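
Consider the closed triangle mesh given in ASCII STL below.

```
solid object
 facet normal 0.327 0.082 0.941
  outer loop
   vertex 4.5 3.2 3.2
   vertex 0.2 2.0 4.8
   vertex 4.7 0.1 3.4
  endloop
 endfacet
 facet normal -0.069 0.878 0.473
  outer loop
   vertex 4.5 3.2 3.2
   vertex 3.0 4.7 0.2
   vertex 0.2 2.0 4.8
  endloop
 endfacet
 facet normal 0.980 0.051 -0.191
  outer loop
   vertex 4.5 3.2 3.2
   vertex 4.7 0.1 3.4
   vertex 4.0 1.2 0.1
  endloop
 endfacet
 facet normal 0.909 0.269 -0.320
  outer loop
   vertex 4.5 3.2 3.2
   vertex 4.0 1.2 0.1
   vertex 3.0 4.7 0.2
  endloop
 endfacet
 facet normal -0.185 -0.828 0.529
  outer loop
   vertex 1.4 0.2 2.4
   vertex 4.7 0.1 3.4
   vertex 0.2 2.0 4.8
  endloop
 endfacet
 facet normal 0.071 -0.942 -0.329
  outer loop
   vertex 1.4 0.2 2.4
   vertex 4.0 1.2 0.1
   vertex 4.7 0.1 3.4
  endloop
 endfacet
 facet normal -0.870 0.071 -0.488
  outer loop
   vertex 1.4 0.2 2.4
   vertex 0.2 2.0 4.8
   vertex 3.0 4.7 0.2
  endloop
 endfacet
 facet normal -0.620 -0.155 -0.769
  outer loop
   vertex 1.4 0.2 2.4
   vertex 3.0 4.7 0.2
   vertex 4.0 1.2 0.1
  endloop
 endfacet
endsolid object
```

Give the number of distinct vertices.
6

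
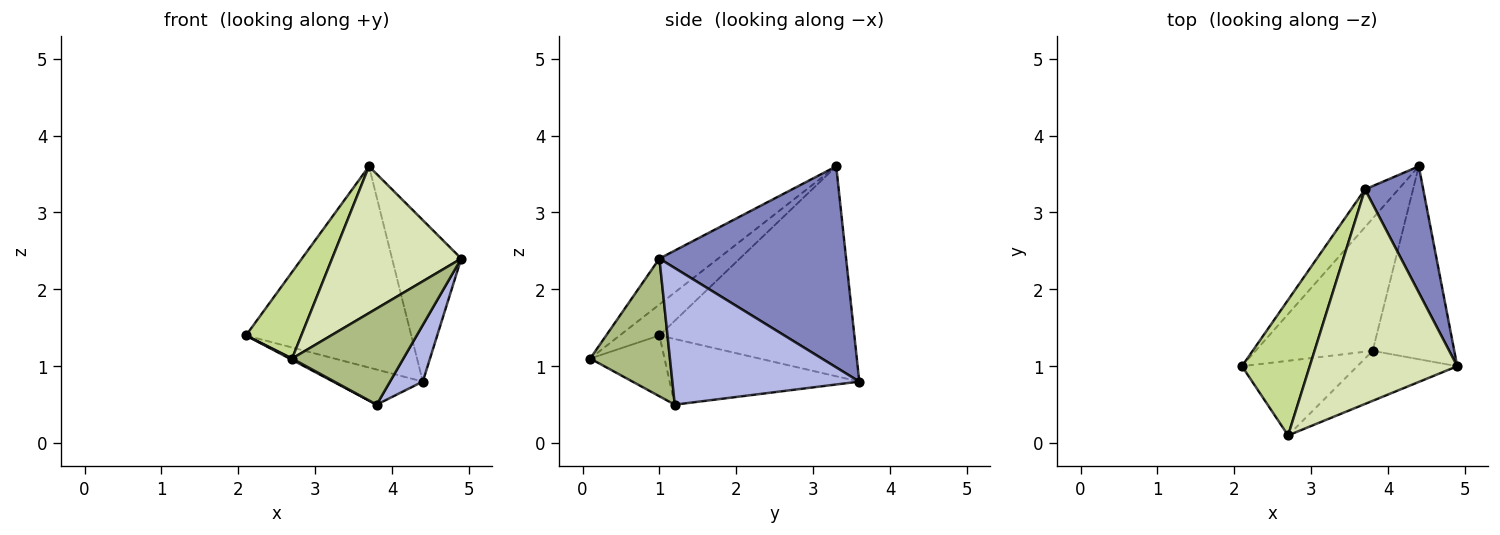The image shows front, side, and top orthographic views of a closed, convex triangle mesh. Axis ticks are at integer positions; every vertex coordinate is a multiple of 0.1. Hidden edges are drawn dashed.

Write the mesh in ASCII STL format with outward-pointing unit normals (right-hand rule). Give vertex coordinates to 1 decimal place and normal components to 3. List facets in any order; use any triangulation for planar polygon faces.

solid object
 facet normal -0.757 0.642 -0.121
  outer loop
   vertex 3.7 3.3 3.6
   vertex 4.4 3.6 0.8
   vertex 2.1 1.0 1.4
  endloop
 endfacet
 facet normal 0.905 0.335 0.262
  outer loop
   vertex 3.7 3.3 3.6
   vertex 4.9 1.0 2.4
   vertex 4.4 3.6 0.8
  endloop
 endfacet
 facet normal -0.476 0.225 -0.850
  outer loop
   vertex 3.8 1.2 0.5
   vertex 2.1 1.0 1.4
   vertex 4.4 3.6 0.8
  endloop
 endfacet
 facet normal 0.849 -0.149 -0.507
  outer loop
   vertex 3.8 1.2 0.5
   vertex 4.4 3.6 0.8
   vertex 4.9 1.0 2.4
  endloop
 endfacet
 facet normal -0.466 -0.016 -0.884
  outer loop
   vertex 2.7 0.1 1.1
   vertex 2.1 1.0 1.4
   vertex 3.8 1.2 0.5
  endloop
 endfacet
 facet normal 0.536 -0.749 -0.389
  outer loop
   vertex 2.7 0.1 1.1
   vertex 3.8 1.2 0.5
   vertex 4.9 1.0 2.4
  endloop
 endfacet
 facet normal -0.360 -0.502 0.786
  outer loop
   vertex 2.7 0.1 1.1
   vertex 3.7 3.3 3.6
   vertex 2.1 1.0 1.4
  endloop
 endfacet
 facet normal -0.249 -0.547 0.799
  outer loop
   vertex 2.7 0.1 1.1
   vertex 4.9 1.0 2.4
   vertex 3.7 3.3 3.6
  endloop
 endfacet
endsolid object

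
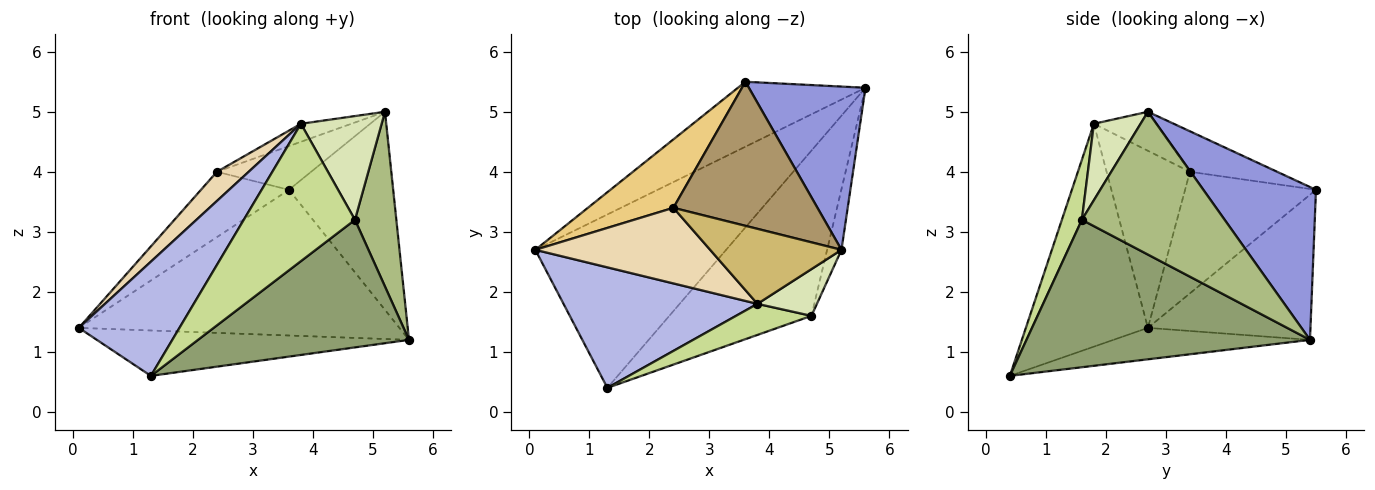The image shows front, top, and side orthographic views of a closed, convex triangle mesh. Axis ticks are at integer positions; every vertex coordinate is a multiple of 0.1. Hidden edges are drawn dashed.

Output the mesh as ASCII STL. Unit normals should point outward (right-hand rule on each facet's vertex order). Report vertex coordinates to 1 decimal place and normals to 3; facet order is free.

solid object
 facet normal -0.158 0.250 -0.955
  outer loop
   vertex 1.3 0.4 0.6
   vertex 0.1 2.7 1.4
   vertex 5.6 5.4 1.2
  endloop
 endfacet
 facet normal -0.420 0.829 -0.369
  outer loop
   vertex 3.6 5.5 3.7
   vertex 5.6 5.4 1.2
   vertex 0.1 2.7 1.4
  endloop
 endfacet
 facet normal 0.640 0.593 0.489
  outer loop
   vertex 3.6 5.5 3.7
   vertex 5.2 2.7 5.0
   vertex 5.6 5.4 1.2
  endloop
 endfacet
 facet normal -0.641 -0.528 0.557
  outer loop
   vertex 3.8 1.8 4.8
   vertex 0.1 2.7 1.4
   vertex 1.3 0.4 0.6
  endloop
 endfacet
 facet normal 0.635 -0.472 -0.612
  outer loop
   vertex 4.7 1.6 3.2
   vertex 1.3 0.4 0.6
   vertex 5.6 5.4 1.2
  endloop
 endfacet
 facet normal 0.956 -0.277 -0.096
  outer loop
   vertex 4.7 1.6 3.2
   vertex 5.6 5.4 1.2
   vertex 5.2 2.7 5.0
  endloop
 endfacet
 facet normal 0.173 -0.961 0.217
  outer loop
   vertex 4.7 1.6 3.2
   vertex 3.8 1.8 4.8
   vertex 1.3 0.4 0.6
  endloop
 endfacet
 facet normal 0.467 -0.806 0.363
  outer loop
   vertex 4.7 1.6 3.2
   vertex 5.2 2.7 5.0
   vertex 3.8 1.8 4.8
  endloop
 endfacet
 facet normal -0.260 0.281 0.924
  outer loop
   vertex 2.4 3.4 4.0
   vertex 5.2 2.7 5.0
   vertex 3.6 5.5 3.7
  endloop
 endfacet
 facet normal -0.278 0.224 0.934
  outer loop
   vertex 2.4 3.4 4.0
   vertex 3.8 1.8 4.8
   vertex 5.2 2.7 5.0
  endloop
 endfacet
 facet normal -0.717 0.482 0.504
  outer loop
   vertex 2.4 3.4 4.0
   vertex 3.6 5.5 3.7
   vertex 0.1 2.7 1.4
  endloop
 endfacet
 facet normal -0.687 -0.262 0.678
  outer loop
   vertex 2.4 3.4 4.0
   vertex 0.1 2.7 1.4
   vertex 3.8 1.8 4.8
  endloop
 endfacet
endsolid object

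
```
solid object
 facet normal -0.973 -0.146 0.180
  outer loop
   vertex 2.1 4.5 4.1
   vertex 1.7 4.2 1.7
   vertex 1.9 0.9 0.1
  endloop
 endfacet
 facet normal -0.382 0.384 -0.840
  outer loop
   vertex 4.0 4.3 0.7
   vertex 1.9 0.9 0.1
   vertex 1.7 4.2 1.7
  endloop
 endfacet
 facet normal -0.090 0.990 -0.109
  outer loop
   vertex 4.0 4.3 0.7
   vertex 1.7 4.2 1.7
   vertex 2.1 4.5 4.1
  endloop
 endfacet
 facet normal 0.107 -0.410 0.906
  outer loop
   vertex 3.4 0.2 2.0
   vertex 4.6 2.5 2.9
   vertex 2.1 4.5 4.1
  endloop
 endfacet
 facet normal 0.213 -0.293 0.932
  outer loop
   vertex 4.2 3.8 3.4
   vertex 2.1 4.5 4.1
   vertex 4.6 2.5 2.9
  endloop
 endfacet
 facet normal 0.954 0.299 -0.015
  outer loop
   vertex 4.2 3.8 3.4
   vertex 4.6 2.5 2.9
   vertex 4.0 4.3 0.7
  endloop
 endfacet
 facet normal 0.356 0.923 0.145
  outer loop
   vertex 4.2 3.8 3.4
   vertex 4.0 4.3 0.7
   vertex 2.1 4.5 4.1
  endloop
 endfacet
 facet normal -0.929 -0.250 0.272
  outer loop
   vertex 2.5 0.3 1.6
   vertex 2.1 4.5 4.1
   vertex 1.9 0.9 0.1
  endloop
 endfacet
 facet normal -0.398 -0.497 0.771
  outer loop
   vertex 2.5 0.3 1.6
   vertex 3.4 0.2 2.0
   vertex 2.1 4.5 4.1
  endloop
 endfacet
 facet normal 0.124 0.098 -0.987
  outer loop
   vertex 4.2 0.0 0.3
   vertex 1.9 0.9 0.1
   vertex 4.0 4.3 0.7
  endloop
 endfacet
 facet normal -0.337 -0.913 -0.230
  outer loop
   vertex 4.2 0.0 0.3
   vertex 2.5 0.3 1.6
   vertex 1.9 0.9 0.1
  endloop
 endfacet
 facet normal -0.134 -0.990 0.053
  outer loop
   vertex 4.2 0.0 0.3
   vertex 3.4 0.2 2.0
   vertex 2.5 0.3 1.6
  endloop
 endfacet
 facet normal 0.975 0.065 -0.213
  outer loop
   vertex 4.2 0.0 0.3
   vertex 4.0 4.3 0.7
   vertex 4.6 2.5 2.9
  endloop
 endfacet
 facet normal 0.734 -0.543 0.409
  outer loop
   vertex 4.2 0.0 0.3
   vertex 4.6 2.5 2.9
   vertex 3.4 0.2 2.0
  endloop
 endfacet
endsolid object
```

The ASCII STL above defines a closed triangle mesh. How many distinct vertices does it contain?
9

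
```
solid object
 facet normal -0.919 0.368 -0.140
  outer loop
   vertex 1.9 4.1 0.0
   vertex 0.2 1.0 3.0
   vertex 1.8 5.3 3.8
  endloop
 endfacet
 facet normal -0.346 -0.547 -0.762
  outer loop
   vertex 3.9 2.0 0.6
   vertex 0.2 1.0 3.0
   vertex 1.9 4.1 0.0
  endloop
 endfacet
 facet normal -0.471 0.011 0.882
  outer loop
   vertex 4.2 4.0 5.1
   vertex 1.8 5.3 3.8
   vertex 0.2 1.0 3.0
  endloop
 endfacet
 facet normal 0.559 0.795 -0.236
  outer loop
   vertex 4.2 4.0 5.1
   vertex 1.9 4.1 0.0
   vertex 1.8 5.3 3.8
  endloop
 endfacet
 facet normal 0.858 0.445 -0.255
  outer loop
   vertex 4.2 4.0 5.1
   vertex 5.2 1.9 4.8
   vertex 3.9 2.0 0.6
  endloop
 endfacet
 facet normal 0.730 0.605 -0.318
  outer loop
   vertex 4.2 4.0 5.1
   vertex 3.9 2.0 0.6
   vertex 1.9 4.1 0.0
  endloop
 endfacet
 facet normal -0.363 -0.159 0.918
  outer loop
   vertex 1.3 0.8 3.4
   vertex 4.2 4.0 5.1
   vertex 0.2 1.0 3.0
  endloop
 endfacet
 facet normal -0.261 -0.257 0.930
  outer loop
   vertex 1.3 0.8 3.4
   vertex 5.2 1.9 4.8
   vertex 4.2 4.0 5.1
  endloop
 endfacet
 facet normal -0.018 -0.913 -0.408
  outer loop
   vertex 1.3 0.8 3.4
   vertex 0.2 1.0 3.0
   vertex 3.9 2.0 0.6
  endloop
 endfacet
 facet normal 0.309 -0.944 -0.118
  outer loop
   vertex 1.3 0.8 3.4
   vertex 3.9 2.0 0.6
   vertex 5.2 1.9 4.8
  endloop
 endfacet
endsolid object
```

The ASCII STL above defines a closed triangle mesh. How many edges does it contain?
15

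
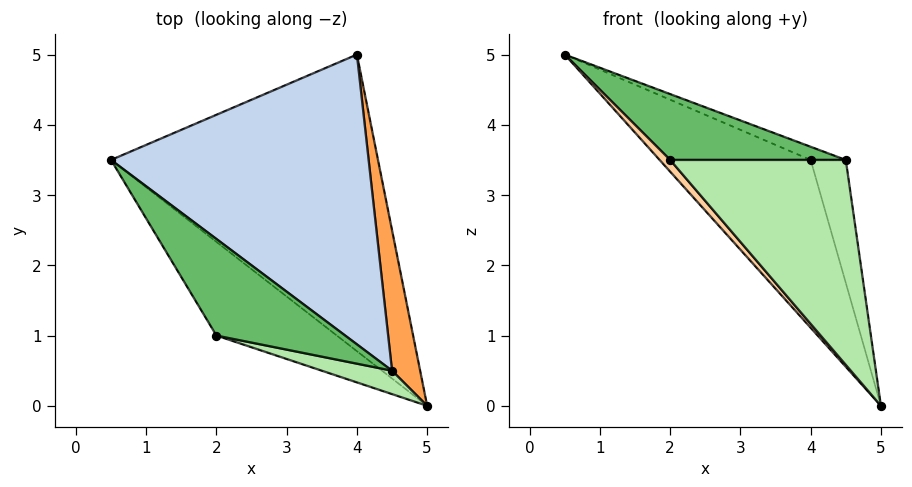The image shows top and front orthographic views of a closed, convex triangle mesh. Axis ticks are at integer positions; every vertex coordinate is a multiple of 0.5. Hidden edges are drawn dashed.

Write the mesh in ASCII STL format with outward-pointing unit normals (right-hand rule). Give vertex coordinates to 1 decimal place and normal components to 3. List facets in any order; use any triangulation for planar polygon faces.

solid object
 facet normal -0.504 0.425 -0.752
  outer loop
   vertex 4.0 5.0 3.5
   vertex 5.0 0.0 0.0
   vertex 0.5 3.5 5.0
  endloop
 endfacet
 facet normal 0.378 0.042 0.925
  outer loop
   vertex 4.5 0.5 3.5
   vertex 4.0 5.0 3.5
   vertex 0.5 3.5 5.0
  endloop
 endfacet
 facet normal 0.986 0.110 0.125
  outer loop
   vertex 4.5 0.5 3.5
   vertex 5.0 0.0 0.0
   vertex 4.0 5.0 3.5
  endloop
 endfacet
 facet normal -0.768 -0.079 -0.636
  outer loop
   vertex 2.0 1.0 3.5
   vertex 0.5 3.5 5.0
   vertex 5.0 0.0 0.0
  endloop
 endfacet
 facet normal -0.112 -0.560 0.821
  outer loop
   vertex 2.0 1.0 3.5
   vertex 4.5 0.5 3.5
   vertex 0.5 3.5 5.0
  endloop
 endfacet
 facet normal -0.195 -0.974 0.111
  outer loop
   vertex 2.0 1.0 3.5
   vertex 5.0 0.0 0.0
   vertex 4.5 0.5 3.5
  endloop
 endfacet
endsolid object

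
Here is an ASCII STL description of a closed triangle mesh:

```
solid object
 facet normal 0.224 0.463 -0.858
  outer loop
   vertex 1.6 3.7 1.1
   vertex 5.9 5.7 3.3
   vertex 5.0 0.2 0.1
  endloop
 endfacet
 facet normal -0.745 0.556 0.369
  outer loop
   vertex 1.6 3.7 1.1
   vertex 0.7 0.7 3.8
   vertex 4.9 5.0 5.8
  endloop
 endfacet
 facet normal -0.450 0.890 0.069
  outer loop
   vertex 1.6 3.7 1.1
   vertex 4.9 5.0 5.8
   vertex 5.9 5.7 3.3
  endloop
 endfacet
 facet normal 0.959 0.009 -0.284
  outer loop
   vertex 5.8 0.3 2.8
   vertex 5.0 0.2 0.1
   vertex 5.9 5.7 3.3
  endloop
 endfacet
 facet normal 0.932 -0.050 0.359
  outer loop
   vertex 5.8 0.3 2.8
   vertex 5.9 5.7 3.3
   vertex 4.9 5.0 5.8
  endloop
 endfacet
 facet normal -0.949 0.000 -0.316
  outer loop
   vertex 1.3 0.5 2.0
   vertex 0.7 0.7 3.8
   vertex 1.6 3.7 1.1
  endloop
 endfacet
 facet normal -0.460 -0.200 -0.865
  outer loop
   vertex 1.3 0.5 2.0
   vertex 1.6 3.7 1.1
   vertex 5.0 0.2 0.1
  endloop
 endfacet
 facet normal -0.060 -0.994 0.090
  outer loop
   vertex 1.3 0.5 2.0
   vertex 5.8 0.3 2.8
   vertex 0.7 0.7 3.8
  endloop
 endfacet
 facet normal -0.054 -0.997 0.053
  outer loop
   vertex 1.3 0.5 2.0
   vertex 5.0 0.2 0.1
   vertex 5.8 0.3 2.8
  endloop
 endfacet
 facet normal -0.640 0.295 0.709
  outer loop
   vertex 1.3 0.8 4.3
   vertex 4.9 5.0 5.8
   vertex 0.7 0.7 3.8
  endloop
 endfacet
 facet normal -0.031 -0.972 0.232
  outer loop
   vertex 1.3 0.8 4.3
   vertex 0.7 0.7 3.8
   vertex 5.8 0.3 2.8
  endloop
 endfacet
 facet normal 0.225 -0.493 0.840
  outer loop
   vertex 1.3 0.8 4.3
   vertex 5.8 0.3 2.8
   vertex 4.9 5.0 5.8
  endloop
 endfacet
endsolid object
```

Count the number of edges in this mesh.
18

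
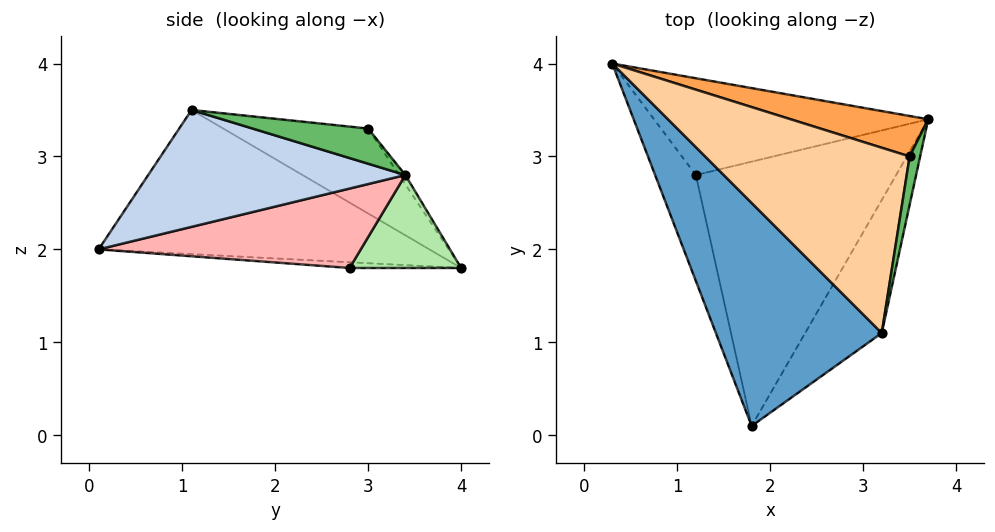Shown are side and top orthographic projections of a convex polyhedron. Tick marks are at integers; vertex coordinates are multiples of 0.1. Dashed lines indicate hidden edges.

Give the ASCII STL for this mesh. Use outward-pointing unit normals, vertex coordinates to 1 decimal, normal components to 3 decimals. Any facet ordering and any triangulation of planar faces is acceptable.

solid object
 facet normal -0.642 -0.209 0.738
  outer loop
   vertex 3.2 1.1 3.5
   vertex 0.3 4.0 1.8
   vertex 1.8 0.1 2.0
  endloop
 endfacet
 facet normal 0.790 -0.329 -0.518
  outer loop
   vertex 3.2 1.1 3.5
   vertex 1.8 0.1 2.0
   vertex 3.7 3.4 2.8
  endloop
 endfacet
 facet normal -0.041 0.788 0.614
  outer loop
   vertex 3.5 3.0 3.3
   vertex 3.7 3.4 2.8
   vertex 0.3 4.0 1.8
  endloop
 endfacet
 facet normal -0.379 0.156 0.912
  outer loop
   vertex 3.5 3.0 3.3
   vertex 0.3 4.0 1.8
   vertex 3.2 1.1 3.5
  endloop
 endfacet
 facet normal 0.951 -0.120 0.284
  outer loop
   vertex 3.5 3.0 3.3
   vertex 3.2 1.1 3.5
   vertex 3.7 3.4 2.8
  endloop
 endfacet
 facet normal 0.312 0.234 -0.921
  outer loop
   vertex 1.2 2.8 1.8
   vertex 0.3 4.0 1.8
   vertex 3.7 3.4 2.8
  endloop
 endfacet
 facet normal -0.138 -0.104 -0.985
  outer loop
   vertex 1.2 2.8 1.8
   vertex 1.8 0.1 2.0
   vertex 0.3 4.0 1.8
  endloop
 endfacet
 facet normal 0.369 0.013 -0.929
  outer loop
   vertex 1.2 2.8 1.8
   vertex 3.7 3.4 2.8
   vertex 1.8 0.1 2.0
  endloop
 endfacet
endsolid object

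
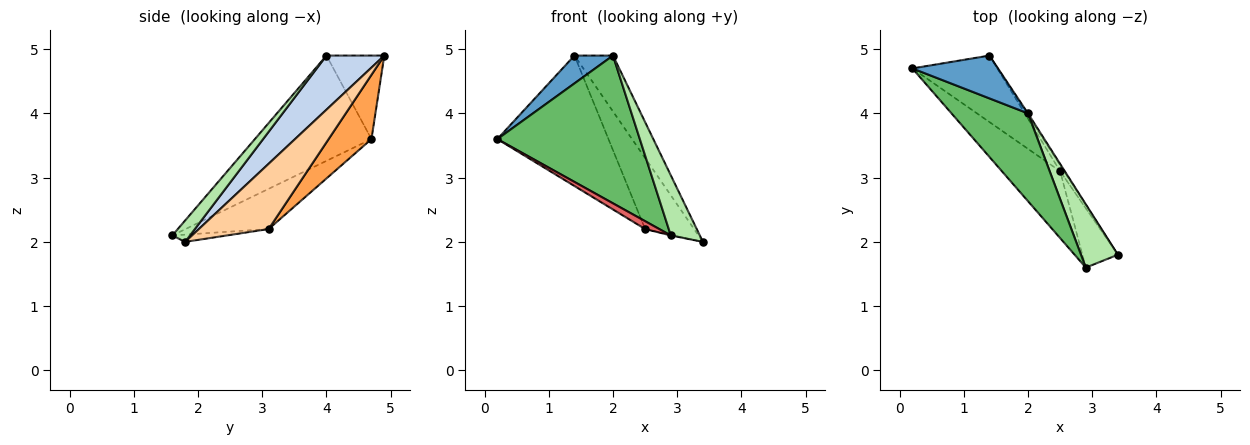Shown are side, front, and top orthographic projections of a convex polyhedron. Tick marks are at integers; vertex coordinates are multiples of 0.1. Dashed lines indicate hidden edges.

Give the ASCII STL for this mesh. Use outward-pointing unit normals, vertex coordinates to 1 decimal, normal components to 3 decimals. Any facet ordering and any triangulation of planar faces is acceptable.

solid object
 facet normal -0.633 -0.422 0.649
  outer loop
   vertex 2.0 4.0 4.9
   vertex 1.4 4.9 4.9
   vertex 0.2 4.7 3.6
  endloop
 endfacet
 facet normal 0.832 0.555 -0.019
  outer loop
   vertex 2.0 4.0 4.9
   vertex 3.4 1.8 2.0
   vertex 1.4 4.9 4.9
  endloop
 endfacet
 facet normal 0.325 0.843 -0.429
  outer loop
   vertex 2.5 3.1 2.2
   vertex 0.2 4.7 3.6
   vertex 1.4 4.9 4.9
  endloop
 endfacet
 facet normal 0.818 0.574 -0.049
  outer loop
   vertex 2.5 3.1 2.2
   vertex 1.4 4.9 4.9
   vertex 3.4 1.8 2.0
  endloop
 endfacet
 facet normal -0.575 -0.703 0.418
  outer loop
   vertex 2.9 1.6 2.1
   vertex 2.0 4.0 4.9
   vertex 0.2 4.7 3.6
  endloop
 endfacet
 facet normal 0.388 -0.635 0.669
  outer loop
   vertex 2.9 1.6 2.1
   vertex 3.4 1.8 2.0
   vertex 2.0 4.0 4.9
  endloop
 endfacet
 facet normal -0.566 -0.096 -0.819
  outer loop
   vertex 2.9 1.6 2.1
   vertex 0.2 4.7 3.6
   vertex 2.5 3.1 2.2
  endloop
 endfacet
 facet normal -0.201 0.012 -0.980
  outer loop
   vertex 2.9 1.6 2.1
   vertex 2.5 3.1 2.2
   vertex 3.4 1.8 2.0
  endloop
 endfacet
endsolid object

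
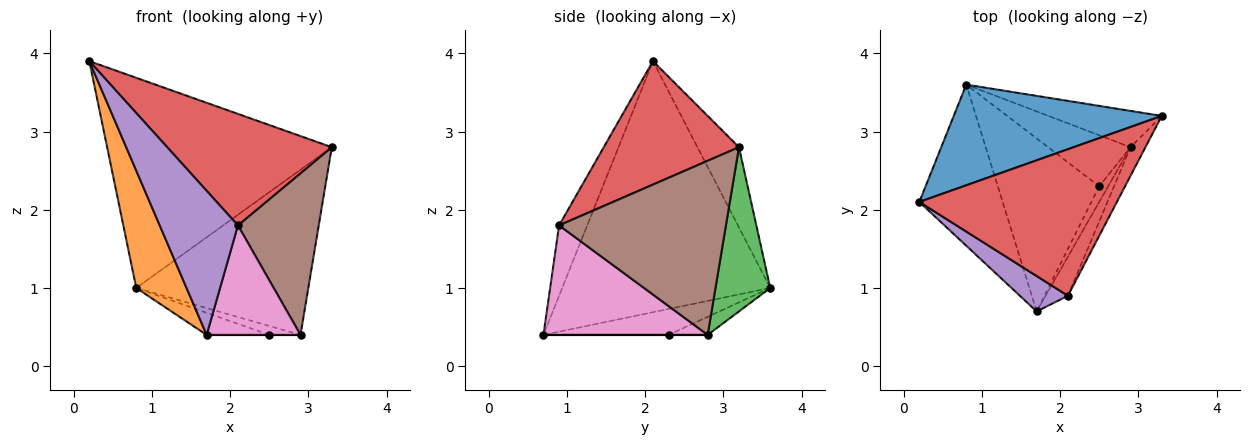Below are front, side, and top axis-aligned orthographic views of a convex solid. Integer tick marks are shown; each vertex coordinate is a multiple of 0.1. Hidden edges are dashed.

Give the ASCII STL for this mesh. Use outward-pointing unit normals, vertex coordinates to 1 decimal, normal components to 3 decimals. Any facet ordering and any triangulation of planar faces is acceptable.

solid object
 facet normal -0.164 0.890 0.426
  outer loop
   vertex 0.8 3.6 1.0
   vertex 0.2 2.1 3.9
   vertex 3.3 3.2 2.8
  endloop
 endfacet
 facet normal -0.925 -0.224 -0.307
  outer loop
   vertex 0.8 3.6 1.0
   vertex 1.7 0.7 0.4
   vertex 0.2 2.1 3.9
  endloop
 endfacet
 facet normal 0.297 0.933 -0.205
  outer loop
   vertex 2.9 2.8 0.4
   vertex 0.8 3.6 1.0
   vertex 3.3 3.2 2.8
  endloop
 endfacet
 facet normal 0.445 -0.542 0.713
  outer loop
   vertex 2.1 0.9 1.8
   vertex 3.3 3.2 2.8
   vertex 0.2 2.1 3.9
  endloop
 endfacet
 facet normal -0.330 -0.917 0.225
  outer loop
   vertex 2.1 0.9 1.8
   vertex 0.2 2.1 3.9
   vertex 1.7 0.7 0.4
  endloop
 endfacet
 facet normal 0.897 -0.435 -0.077
  outer loop
   vertex 2.1 0.9 1.8
   vertex 2.9 2.8 0.4
   vertex 3.3 3.2 2.8
  endloop
 endfacet
 facet normal 0.855 -0.489 -0.174
  outer loop
   vertex 2.1 0.9 1.8
   vertex 1.7 0.7 0.4
   vertex 2.9 2.8 0.4
  endloop
 endfacet
 facet normal -0.246 0.123 -0.962
  outer loop
   vertex 2.5 2.3 0.4
   vertex 1.7 0.7 0.4
   vertex 0.8 3.6 1.0
  endloop
 endfacet
 facet normal 0.000 0.000 -1.000
  outer loop
   vertex 2.5 2.3 0.4
   vertex 2.9 2.8 0.4
   vertex 1.7 0.7 0.4
  endloop
 endfacet
 facet normal -0.211 0.169 -0.963
  outer loop
   vertex 2.5 2.3 0.4
   vertex 0.8 3.6 1.0
   vertex 2.9 2.8 0.4
  endloop
 endfacet
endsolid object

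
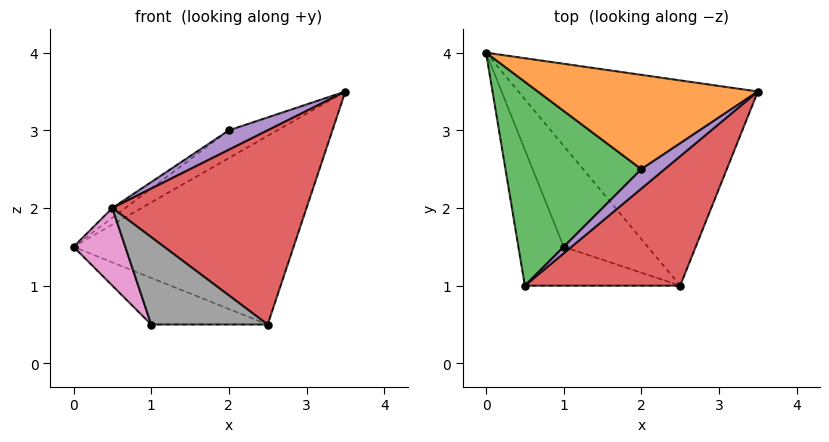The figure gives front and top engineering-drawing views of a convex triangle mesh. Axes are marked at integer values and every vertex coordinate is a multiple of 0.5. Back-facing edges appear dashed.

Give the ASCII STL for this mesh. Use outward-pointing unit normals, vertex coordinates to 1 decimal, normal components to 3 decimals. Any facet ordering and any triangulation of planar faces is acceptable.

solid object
 facet normal 0.460 0.601 -0.654
  outer loop
   vertex 2.5 1.0 0.5
   vertex 0.0 4.0 1.5
   vertex 3.5 3.5 3.5
  endloop
 endfacet
 facet normal -0.453 0.252 0.855
  outer loop
   vertex 2.0 2.5 3.0
   vertex 3.5 3.5 3.5
   vertex 0.0 4.0 1.5
  endloop
 endfacet
 facet normal -0.581 0.039 0.813
  outer loop
   vertex 0.5 1.0 2.0
   vertex 2.0 2.5 3.0
   vertex 0.0 4.0 1.5
  endloop
 endfacet
 facet normal 0.384 -0.768 0.512
  outer loop
   vertex 0.5 1.0 2.0
   vertex 2.5 1.0 0.5
   vertex 3.5 3.5 3.5
  endloop
 endfacet
 facet normal 0.229 -0.688 0.688
  outer loop
   vertex 0.5 1.0 2.0
   vertex 3.5 3.5 3.5
   vertex 2.0 2.5 3.0
  endloop
 endfacet
 facet normal 0.138 0.415 -0.899
  outer loop
   vertex 1.0 1.5 0.5
   vertex 0.0 4.0 1.5
   vertex 2.5 1.0 0.5
  endloop
 endfacet
 facet normal -0.904 -0.213 -0.372
  outer loop
   vertex 1.0 1.5 0.5
   vertex 0.5 1.0 2.0
   vertex 0.0 4.0 1.5
  endloop
 endfacet
 facet normal -0.291 -0.874 -0.389
  outer loop
   vertex 1.0 1.5 0.5
   vertex 2.5 1.0 0.5
   vertex 0.5 1.0 2.0
  endloop
 endfacet
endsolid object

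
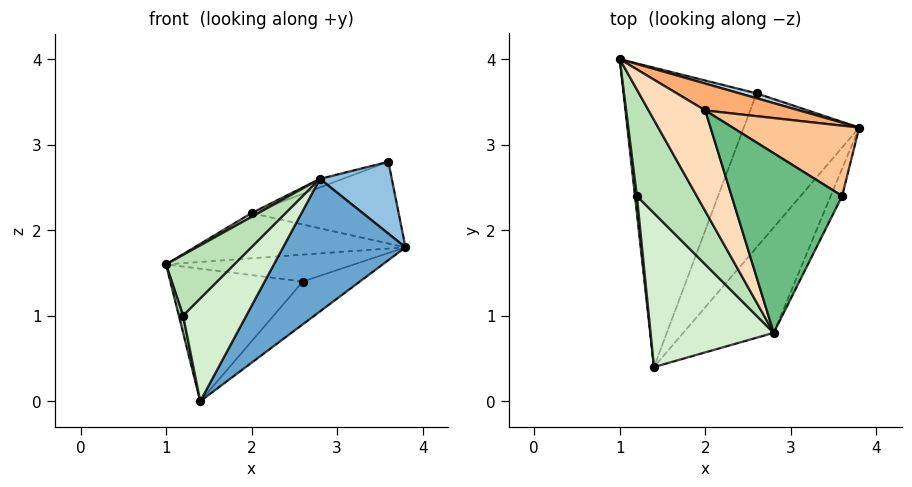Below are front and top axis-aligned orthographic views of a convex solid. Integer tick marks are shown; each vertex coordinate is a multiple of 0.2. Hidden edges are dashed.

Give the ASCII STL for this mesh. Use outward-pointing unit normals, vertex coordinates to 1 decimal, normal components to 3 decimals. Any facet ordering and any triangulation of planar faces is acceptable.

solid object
 facet normal 0.810 -0.459 -0.365
  outer loop
   vertex 2.8 0.8 2.6
   vertex 1.4 0.4 0.0
   vertex 3.8 3.2 1.8
  endloop
 endfacet
 facet normal 0.891 -0.425 -0.162
  outer loop
   vertex 2.8 0.8 2.6
   vertex 3.8 3.2 1.8
   vertex 3.6 2.4 2.8
  endloop
 endfacet
 facet normal 0.259 0.950 0.173
  outer loop
   vertex 2.6 3.6 1.4
   vertex 1.0 4.0 1.6
   vertex 3.8 3.2 1.8
  endloop
 endfacet
 facet normal -0.013 0.405 -0.914
  outer loop
   vertex 2.6 3.6 1.4
   vertex 1.4 0.4 0.0
   vertex 1.0 4.0 1.6
  endloop
 endfacet
 facet normal 0.380 0.248 -0.891
  outer loop
   vertex 2.6 3.6 1.4
   vertex 3.8 3.2 1.8
   vertex 1.4 0.4 0.0
  endloop
 endfacet
 facet normal 0.205 0.841 0.500
  outer loop
   vertex 2.0 3.4 2.2
   vertex 3.8 3.2 1.8
   vertex 1.0 4.0 1.6
  endloop
 endfacet
 facet normal 0.223 0.739 0.636
  outer loop
   vertex 2.0 3.4 2.2
   vertex 3.6 2.4 2.8
   vertex 3.8 3.2 1.8
  endloop
 endfacet
 facet normal -0.528 -0.032 0.848
  outer loop
   vertex 2.0 3.4 2.2
   vertex 1.0 4.0 1.6
   vertex 2.8 0.8 2.6
  endloop
 endfacet
 facet normal -0.326 0.045 0.944
  outer loop
   vertex 2.0 3.4 2.2
   vertex 2.8 0.8 2.6
   vertex 3.6 2.4 2.8
  endloop
 endfacet
 facet normal -0.962 -0.192 0.192
  outer loop
   vertex 1.2 2.4 1.0
   vertex 1.0 4.0 1.6
   vertex 1.4 0.4 0.0
  endloop
 endfacet
 facet normal -0.807 -0.293 0.513
  outer loop
   vertex 1.2 2.4 1.0
   vertex 2.8 0.8 2.6
   vertex 1.0 4.0 1.6
  endloop
 endfacet
 facet normal -0.811 -0.324 0.487
  outer loop
   vertex 1.2 2.4 1.0
   vertex 1.4 0.4 0.0
   vertex 2.8 0.8 2.6
  endloop
 endfacet
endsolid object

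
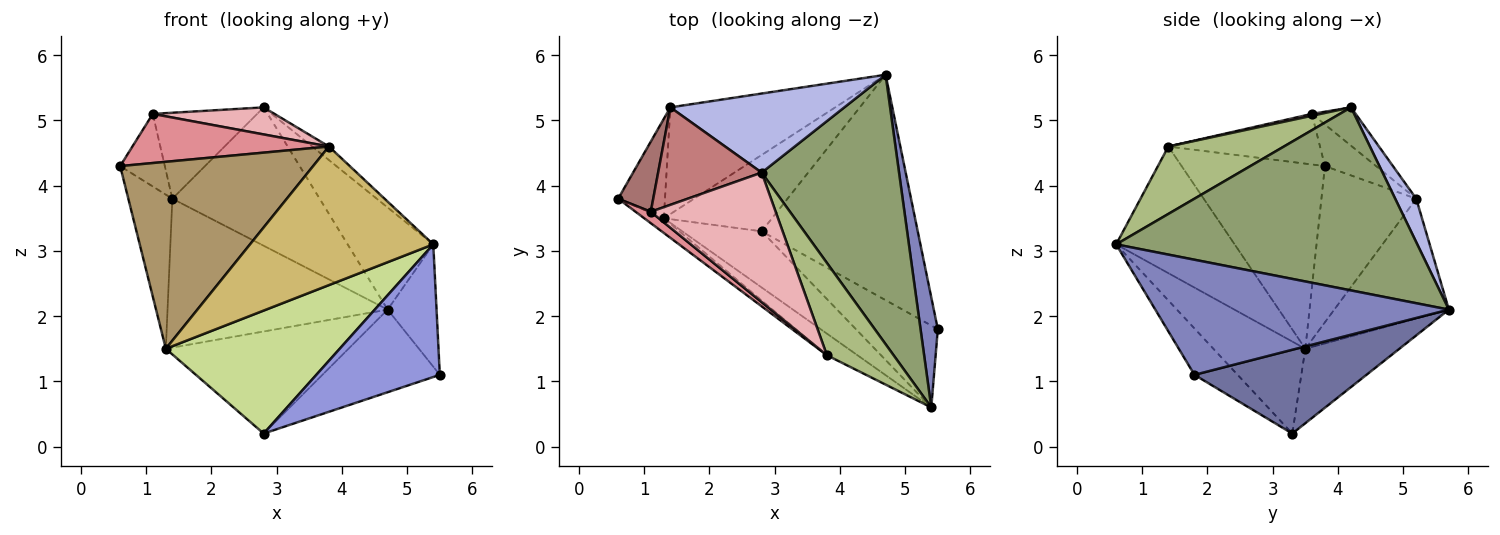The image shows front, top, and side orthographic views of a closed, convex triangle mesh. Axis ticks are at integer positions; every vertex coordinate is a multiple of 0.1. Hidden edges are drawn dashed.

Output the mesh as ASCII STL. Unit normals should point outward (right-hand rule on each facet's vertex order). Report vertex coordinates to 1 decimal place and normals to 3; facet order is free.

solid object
 facet normal 0.450 0.307 -0.838
  outer loop
   vertex 2.8 3.3 0.2
   vertex 4.7 5.7 2.1
   vertex 5.5 1.8 1.1
  endloop
 endfacet
 facet normal 0.976 0.163 0.146
  outer loop
   vertex 5.4 0.6 3.1
   vertex 5.5 1.8 1.1
   vertex 4.7 5.7 2.1
  endloop
 endfacet
 facet normal -0.285 -0.816 -0.504
  outer loop
   vertex 5.4 0.6 3.1
   vertex 2.8 3.3 0.2
   vertex 5.5 1.8 1.1
  endloop
 endfacet
 facet normal 0.123 0.862 0.492
  outer loop
   vertex 2.8 4.2 5.2
   vertex 4.7 5.7 2.1
   vertex 1.4 5.2 3.8
  endloop
 endfacet
 facet normal 0.780 0.222 0.585
  outer loop
   vertex 2.8 4.2 5.2
   vertex 5.4 0.6 3.1
   vertex 4.7 5.7 2.1
  endloop
 endfacet
 facet normal 0.707 0.103 0.700
  outer loop
   vertex 2.8 4.2 5.2
   vertex 3.8 1.4 4.6
   vertex 5.4 0.6 3.1
  endloop
 endfacet
 facet normal -0.434 -0.820 -0.374
  outer loop
   vertex 1.3 3.5 1.5
   vertex 2.8 3.3 0.2
   vertex 5.4 0.6 3.1
  endloop
 endfacet
 facet normal -0.875 0.406 -0.262
  outer loop
   vertex 1.3 3.5 1.5
   vertex 0.6 3.8 4.3
   vertex 1.4 5.2 3.8
  endloop
 endfacet
 facet normal -0.595 -0.801 -0.063
  outer loop
   vertex 1.3 3.5 1.5
   vertex 3.8 1.4 4.6
   vertex 0.6 3.8 4.3
  endloop
 endfacet
 facet normal -0.538 -0.833 -0.130
  outer loop
   vertex 1.3 3.5 1.5
   vertex 5.4 0.6 3.1
   vertex 3.8 1.4 4.6
  endloop
 endfacet
 facet normal -0.381 0.740 -0.554
  outer loop
   vertex 1.3 3.5 1.5
   vertex 4.7 5.7 2.1
   vertex 2.8 3.3 0.2
  endloop
 endfacet
 facet normal -0.390 0.749 -0.536
  outer loop
   vertex 1.3 3.5 1.5
   vertex 1.4 5.2 3.8
   vertex 4.7 5.7 2.1
  endloop
 endfacet
 facet normal -0.636 0.555 0.536
  outer loop
   vertex 1.1 3.6 5.1
   vertex 1.4 5.2 3.8
   vertex 0.6 3.8 4.3
  endloop
 endfacet
 facet normal -0.267 0.637 0.723
  outer loop
   vertex 1.1 3.6 5.1
   vertex 2.8 4.2 5.2
   vertex 1.4 5.2 3.8
  endloop
 endfacet
 facet normal -0.601 -0.779 0.181
  outer loop
   vertex 1.1 3.6 5.1
   vertex 0.6 3.8 4.3
   vertex 3.8 1.4 4.6
  endloop
 endfacet
 facet normal 0.015 -0.205 0.979
  outer loop
   vertex 1.1 3.6 5.1
   vertex 3.8 1.4 4.6
   vertex 2.8 4.2 5.2
  endloop
 endfacet
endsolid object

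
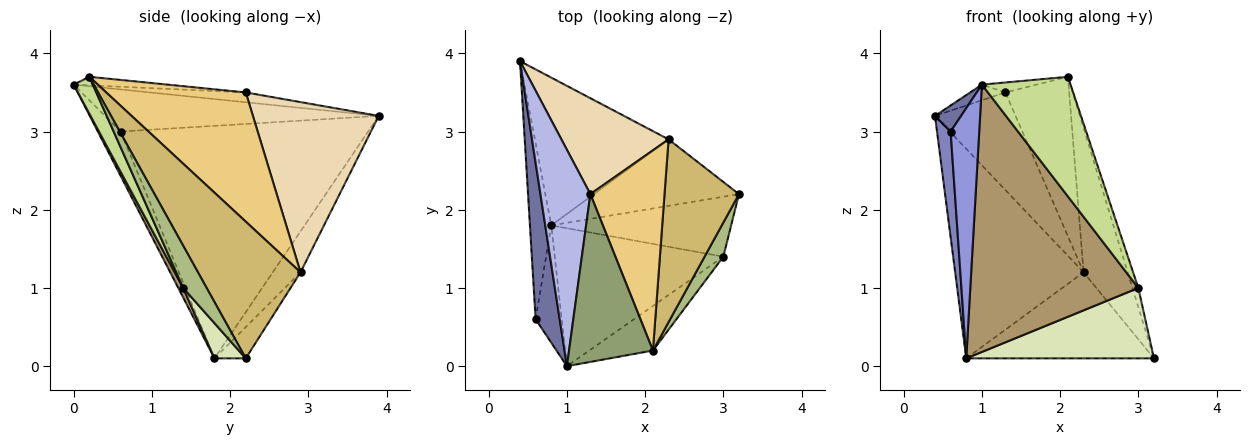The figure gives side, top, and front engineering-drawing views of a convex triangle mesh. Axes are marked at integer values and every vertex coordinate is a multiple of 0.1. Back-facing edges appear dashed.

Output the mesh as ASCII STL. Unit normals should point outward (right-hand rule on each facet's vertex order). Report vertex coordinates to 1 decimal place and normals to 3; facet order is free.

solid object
 facet normal -0.865 -0.082 0.494
  outer loop
   vertex 0.6 0.6 3.0
   vertex 1.0 0.0 3.6
   vertex 0.4 3.9 3.2
  endloop
 endfacet
 facet normal -0.994 -0.055 -0.091
  outer loop
   vertex 0.6 0.6 3.0
   vertex 0.4 3.9 3.2
   vertex 0.8 1.8 0.1
  endloop
 endfacet
 facet normal -0.585 -0.734 -0.344
  outer loop
   vertex 0.6 0.6 3.0
   vertex 0.8 1.8 0.1
   vertex 1.0 0.0 3.6
  endloop
 endfacet
 facet normal -0.193 0.071 0.979
  outer loop
   vertex 1.3 2.2 3.5
   vertex 0.4 3.9 3.2
   vertex 1.0 0.0 3.6
  endloop
 endfacet
 facet normal -0.101 0.059 0.993
  outer loop
   vertex 1.3 2.2 3.5
   vertex 1.0 0.0 3.6
   vertex 2.1 0.2 3.7
  endloop
 endfacet
 facet normal 0.891 0.223 0.396
  outer loop
   vertex 3.0 1.4 1.0
   vertex 3.2 2.2 0.1
   vertex 2.1 0.2 3.7
  endloop
 endfacet
 facet normal 0.198 -0.919 -0.342
  outer loop
   vertex 3.0 1.4 1.0
   vertex 2.1 0.2 3.7
   vertex 1.0 0.0 3.6
  endloop
 endfacet
 facet normal 0.126 -0.755 -0.643
  outer loop
   vertex 3.0 1.4 1.0
   vertex 0.8 1.8 0.1
   vertex 3.2 2.2 0.1
  endloop
 endfacet
 facet normal 0.026 -0.888 -0.458
  outer loop
   vertex 3.0 1.4 1.0
   vertex 1.0 0.0 3.6
   vertex 0.8 1.8 0.1
  endloop
 endfacet
 facet normal 0.822 0.353 0.447
  outer loop
   vertex 2.3 2.9 1.2
   vertex 2.1 0.2 3.7
   vertex 3.2 2.2 0.1
  endloop
 endfacet
 facet normal 0.806 0.369 0.463
  outer loop
   vertex 2.3 2.9 1.2
   vertex 1.3 2.2 3.5
   vertex 2.1 0.2 3.7
  endloop
 endfacet
 facet normal 0.744 0.477 0.468
  outer loop
   vertex 2.3 2.9 1.2
   vertex 0.4 3.9 3.2
   vertex 1.3 2.2 3.5
  endloop
 endfacet
 facet normal -0.174 0.805 -0.568
  outer loop
   vertex 2.3 2.9 1.2
   vertex 0.8 1.8 0.1
   vertex 0.4 3.9 3.2
  endloop
 endfacet
 facet normal -0.131 0.784 -0.606
  outer loop
   vertex 2.3 2.9 1.2
   vertex 3.2 2.2 0.1
   vertex 0.8 1.8 0.1
  endloop
 endfacet
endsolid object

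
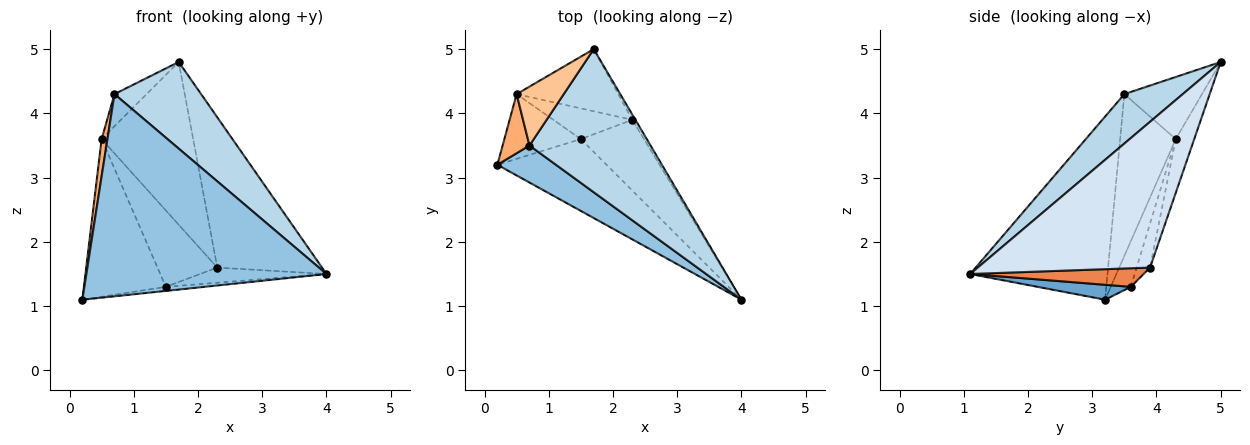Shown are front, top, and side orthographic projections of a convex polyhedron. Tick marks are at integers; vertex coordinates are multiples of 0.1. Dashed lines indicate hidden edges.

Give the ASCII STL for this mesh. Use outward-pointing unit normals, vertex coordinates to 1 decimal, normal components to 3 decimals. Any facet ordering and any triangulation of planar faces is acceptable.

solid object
 facet normal 0.135 0.056 -0.989
  outer loop
   vertex 1.5 3.6 1.3
   vertex 4.0 1.1 1.5
   vertex 0.2 3.2 1.1
  endloop
 endfacet
 facet normal -0.490 -0.857 0.157
  outer loop
   vertex 0.7 3.5 4.3
   vertex 0.2 3.2 1.1
   vertex 4.0 1.1 1.5
  endloop
 endfacet
 facet normal 0.330 -0.489 0.808
  outer loop
   vertex 0.7 3.5 4.3
   vertex 4.0 1.1 1.5
   vertex 1.7 5.0 4.8
  endloop
 endfacet
 facet normal 0.854 0.519 -0.018
  outer loop
   vertex 2.3 3.9 1.6
   vertex 1.7 5.0 4.8
   vertex 4.0 1.1 1.5
  endloop
 endfacet
 facet normal 0.277 0.202 -0.940
  outer loop
   vertex 2.3 3.9 1.6
   vertex 4.0 1.1 1.5
   vertex 1.5 3.6 1.3
  endloop
 endfacet
 facet normal -0.981 -0.103 0.163
  outer loop
   vertex 0.5 4.3 3.6
   vertex 0.2 3.2 1.1
   vertex 0.7 3.5 4.3
  endloop
 endfacet
 facet normal -0.757 0.313 0.574
  outer loop
   vertex 0.5 4.3 3.6
   vertex 0.7 3.5 4.3
   vertex 1.7 5.0 4.8
  endloop
 endfacet
 facet normal -0.221 0.902 -0.371
  outer loop
   vertex 0.5 4.3 3.6
   vertex 1.5 3.6 1.3
   vertex 0.2 3.2 1.1
  endloop
 endfacet
 facet normal -0.185 0.918 -0.350
  outer loop
   vertex 0.5 4.3 3.6
   vertex 1.7 5.0 4.8
   vertex 2.3 3.9 1.6
  endloop
 endfacet
 facet normal -0.204 0.908 -0.365
  outer loop
   vertex 0.5 4.3 3.6
   vertex 2.3 3.9 1.6
   vertex 1.5 3.6 1.3
  endloop
 endfacet
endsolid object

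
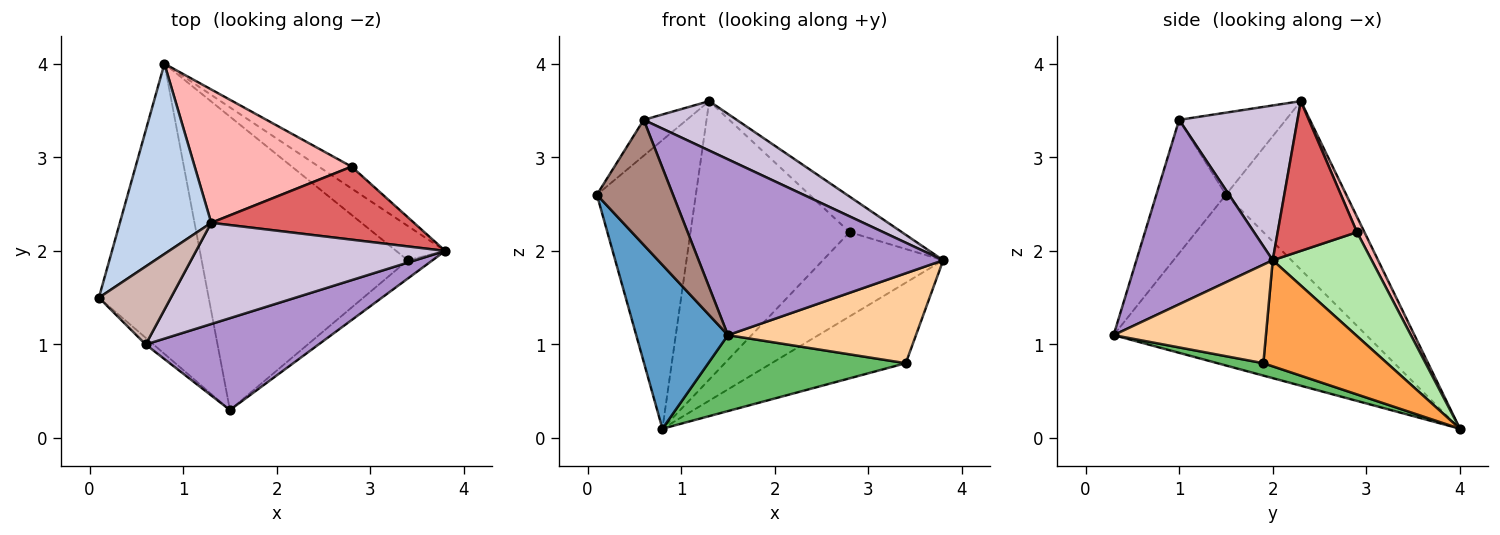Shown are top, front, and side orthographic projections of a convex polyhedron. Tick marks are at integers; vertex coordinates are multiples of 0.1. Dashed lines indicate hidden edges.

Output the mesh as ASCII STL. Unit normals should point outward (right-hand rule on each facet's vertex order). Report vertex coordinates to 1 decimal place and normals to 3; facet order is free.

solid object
 facet normal -0.804 -0.292 -0.517
  outer loop
   vertex 1.5 0.3 1.1
   vertex 0.1 1.5 2.6
   vertex 0.8 4.0 0.1
  endloop
 endfacet
 facet normal -0.712 0.586 0.386
  outer loop
   vertex 1.3 2.3 3.6
   vertex 0.8 4.0 0.1
   vertex 0.1 1.5 2.6
  endloop
 endfacet
 facet normal 0.647 0.701 -0.299
  outer loop
   vertex 3.4 1.9 0.8
   vertex 0.8 4.0 0.1
   vertex 3.8 2.0 1.9
  endloop
 endfacet
 facet normal 0.622 -0.768 -0.156
  outer loop
   vertex 3.4 1.9 0.8
   vertex 3.8 2.0 1.9
   vertex 1.5 0.3 1.1
  endloop
 endfacet
 facet normal 0.058 -0.250 -0.966
  outer loop
   vertex 3.4 1.9 0.8
   vertex 1.5 0.3 1.1
   vertex 0.8 4.0 0.1
  endloop
 endfacet
 facet normal 0.623 0.757 -0.196
  outer loop
   vertex 2.8 2.9 2.2
   vertex 3.8 2.0 1.9
   vertex 0.8 4.0 0.1
  endloop
 endfacet
 facet normal 0.553 0.365 0.749
  outer loop
   vertex 2.8 2.9 2.2
   vertex 1.3 2.3 3.6
   vertex 3.8 2.0 1.9
  endloop
 endfacet
 facet normal 0.042 0.901 0.432
  outer loop
   vertex 2.8 2.9 2.2
   vertex 0.8 4.0 0.1
   vertex 1.3 2.3 3.6
  endloop
 endfacet
 facet normal 0.443 -0.795 0.415
  outer loop
   vertex 0.6 1.0 3.4
   vertex 1.5 0.3 1.1
   vertex 3.8 2.0 1.9
  endloop
 endfacet
 facet normal 0.488 -0.383 0.785
  outer loop
   vertex 0.6 1.0 3.4
   vertex 3.8 2.0 1.9
   vertex 1.3 2.3 3.6
  endloop
 endfacet
 facet normal -0.674 -0.737 -0.039
  outer loop
   vertex 0.6 1.0 3.4
   vertex 0.1 1.5 2.6
   vertex 1.5 0.3 1.1
  endloop
 endfacet
 facet normal -0.719 0.290 0.631
  outer loop
   vertex 0.6 1.0 3.4
   vertex 1.3 2.3 3.6
   vertex 0.1 1.5 2.6
  endloop
 endfacet
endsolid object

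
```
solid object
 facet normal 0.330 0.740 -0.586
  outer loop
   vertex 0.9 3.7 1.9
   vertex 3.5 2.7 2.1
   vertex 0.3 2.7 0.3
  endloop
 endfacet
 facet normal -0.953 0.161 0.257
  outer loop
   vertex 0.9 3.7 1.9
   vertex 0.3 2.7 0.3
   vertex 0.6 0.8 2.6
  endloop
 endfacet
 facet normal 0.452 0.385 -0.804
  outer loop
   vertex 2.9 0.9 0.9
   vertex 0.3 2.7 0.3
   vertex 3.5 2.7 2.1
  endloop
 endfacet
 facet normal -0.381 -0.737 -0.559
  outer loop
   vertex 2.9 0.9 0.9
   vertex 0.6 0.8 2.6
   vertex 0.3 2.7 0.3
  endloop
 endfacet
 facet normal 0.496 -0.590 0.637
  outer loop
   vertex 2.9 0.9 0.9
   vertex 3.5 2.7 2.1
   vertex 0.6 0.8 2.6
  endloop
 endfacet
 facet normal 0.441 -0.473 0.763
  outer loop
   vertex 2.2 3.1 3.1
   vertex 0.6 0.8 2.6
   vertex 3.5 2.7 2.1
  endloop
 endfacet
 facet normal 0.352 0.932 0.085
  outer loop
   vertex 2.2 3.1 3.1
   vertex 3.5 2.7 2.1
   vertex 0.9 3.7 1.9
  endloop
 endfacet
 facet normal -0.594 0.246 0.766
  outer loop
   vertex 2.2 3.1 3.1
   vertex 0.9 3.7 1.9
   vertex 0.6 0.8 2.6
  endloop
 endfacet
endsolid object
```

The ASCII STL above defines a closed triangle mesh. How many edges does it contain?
12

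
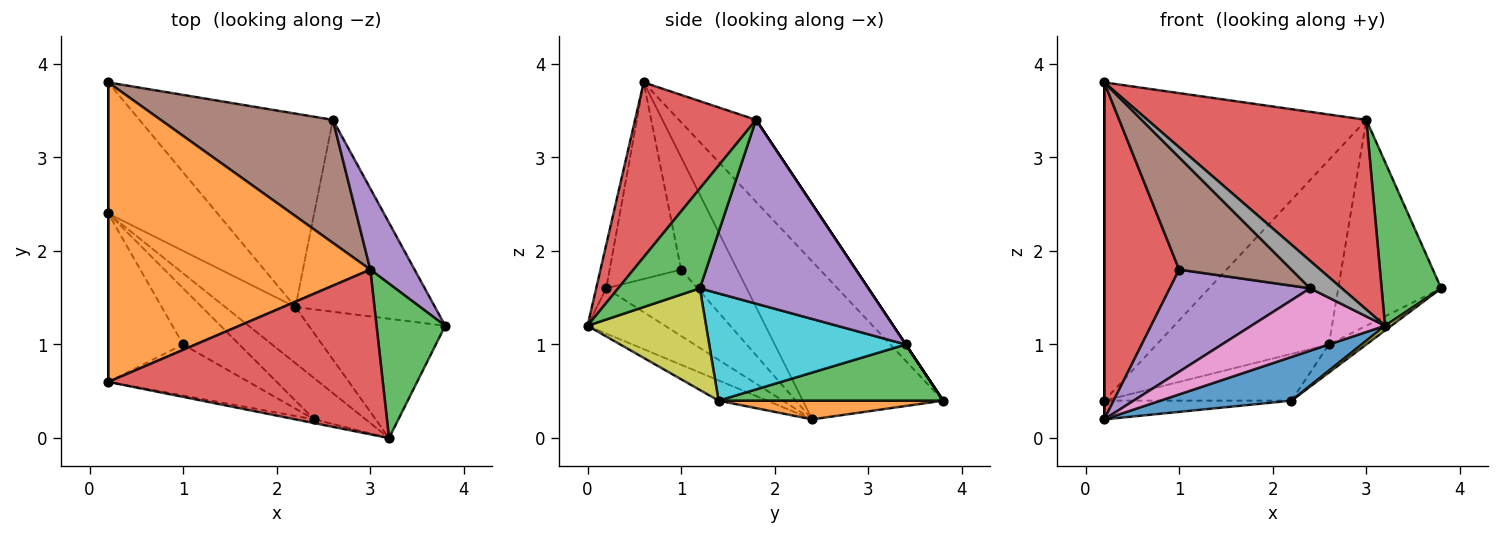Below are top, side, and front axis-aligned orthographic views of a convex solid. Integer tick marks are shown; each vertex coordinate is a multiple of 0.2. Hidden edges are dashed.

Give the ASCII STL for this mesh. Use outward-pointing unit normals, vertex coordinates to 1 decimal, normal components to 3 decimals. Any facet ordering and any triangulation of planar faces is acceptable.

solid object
 facet normal -1.000 0.000 0.000
  outer loop
   vertex 0.2 3.8 0.4
   vertex 0.2 2.4 0.2
   vertex 0.2 0.6 3.8
  endloop
 endfacet
 facet normal -0.209 0.712 0.670
  outer loop
   vertex 3.0 1.8 3.4
   vertex 0.2 3.8 0.4
   vertex 0.2 0.6 3.8
  endloop
 endfacet
 facet normal 0.706 -0.515 0.486
  outer loop
   vertex 3.2 0.0 1.2
   vertex 3.8 1.2 1.6
   vertex 3.0 1.8 3.4
  endloop
 endfacet
 facet normal 0.385 -0.697 0.605
  outer loop
   vertex 3.2 0.0 1.2
   vertex 3.0 1.8 3.4
   vertex 0.2 0.6 3.8
  endloop
 endfacet
 facet normal 0.836 0.511 0.201
  outer loop
   vertex 2.6 3.4 1.0
   vertex 3.0 1.8 3.4
   vertex 3.8 1.2 1.6
  endloop
 endfacet
 facet normal 0.000 0.832 0.555
  outer loop
   vertex 2.6 3.4 1.0
   vertex 0.2 3.8 0.4
   vertex 3.0 1.8 3.4
  endloop
 endfacet
 facet normal -0.436 -0.751 -0.496
  outer loop
   vertex 2.4 0.2 1.6
   vertex 0.2 2.4 0.2
   vertex 3.2 0.0 1.2
  endloop
 endfacet
 facet normal -0.301 -0.945 -0.129
  outer loop
   vertex 2.4 0.2 1.6
   vertex 3.2 0.0 1.2
   vertex 0.2 0.6 3.8
  endloop
 endfacet
 facet normal 0.597 -0.031 -0.801
  outer loop
   vertex 2.2 1.4 0.4
   vertex 3.8 1.2 1.6
   vertex 3.2 0.0 1.2
  endloop
 endfacet
 facet normal 0.605 0.115 -0.788
  outer loop
   vertex 2.2 1.4 0.4
   vertex 2.6 3.4 1.0
   vertex 3.8 1.2 1.6
  endloop
 endfacet
 facet normal -0.222 -0.599 -0.770
  outer loop
   vertex 2.2 1.4 0.4
   vertex 3.2 0.0 1.2
   vertex 0.2 2.4 0.2
  endloop
 endfacet
 facet normal 0.167 0.139 -0.976
  outer loop
   vertex 2.2 1.4 0.4
   vertex 0.2 2.4 0.2
   vertex 0.2 3.8 0.4
  endloop
 endfacet
 facet normal 0.272 0.226 -0.935
  outer loop
   vertex 2.2 1.4 0.4
   vertex 0.2 3.8 0.4
   vertex 2.6 3.4 1.0
  endloop
 endfacet
 facet normal -0.557 -0.743 -0.371
  outer loop
   vertex 1.0 1.0 1.8
   vertex 0.2 0.6 3.8
   vertex 0.2 2.4 0.2
  endloop
 endfacet
 facet normal -0.495 -0.761 -0.419
  outer loop
   vertex 1.0 1.0 1.8
   vertex 0.2 2.4 0.2
   vertex 2.4 0.2 1.6
  endloop
 endfacet
 facet normal -0.501 -0.788 -0.358
  outer loop
   vertex 1.0 1.0 1.8
   vertex 2.4 0.2 1.6
   vertex 0.2 0.6 3.8
  endloop
 endfacet
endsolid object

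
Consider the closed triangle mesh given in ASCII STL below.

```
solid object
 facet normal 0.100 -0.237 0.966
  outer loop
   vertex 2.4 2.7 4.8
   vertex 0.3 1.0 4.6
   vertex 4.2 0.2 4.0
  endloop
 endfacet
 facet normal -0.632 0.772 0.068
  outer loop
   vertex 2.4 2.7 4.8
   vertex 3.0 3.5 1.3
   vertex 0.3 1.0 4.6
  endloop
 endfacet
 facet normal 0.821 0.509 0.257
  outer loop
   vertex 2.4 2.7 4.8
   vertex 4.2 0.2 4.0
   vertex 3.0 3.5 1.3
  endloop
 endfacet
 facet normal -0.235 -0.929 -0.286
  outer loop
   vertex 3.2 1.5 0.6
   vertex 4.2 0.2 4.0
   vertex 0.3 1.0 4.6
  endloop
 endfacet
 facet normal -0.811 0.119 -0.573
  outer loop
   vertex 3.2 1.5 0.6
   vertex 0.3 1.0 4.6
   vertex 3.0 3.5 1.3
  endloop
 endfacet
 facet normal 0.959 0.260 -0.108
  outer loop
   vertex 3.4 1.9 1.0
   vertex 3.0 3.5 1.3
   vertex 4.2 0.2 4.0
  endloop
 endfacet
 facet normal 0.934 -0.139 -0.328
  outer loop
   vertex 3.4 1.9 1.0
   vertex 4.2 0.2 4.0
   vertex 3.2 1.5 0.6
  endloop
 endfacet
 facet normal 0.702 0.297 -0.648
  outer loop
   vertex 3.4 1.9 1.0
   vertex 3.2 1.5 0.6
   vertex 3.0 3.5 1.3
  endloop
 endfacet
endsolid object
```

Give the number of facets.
8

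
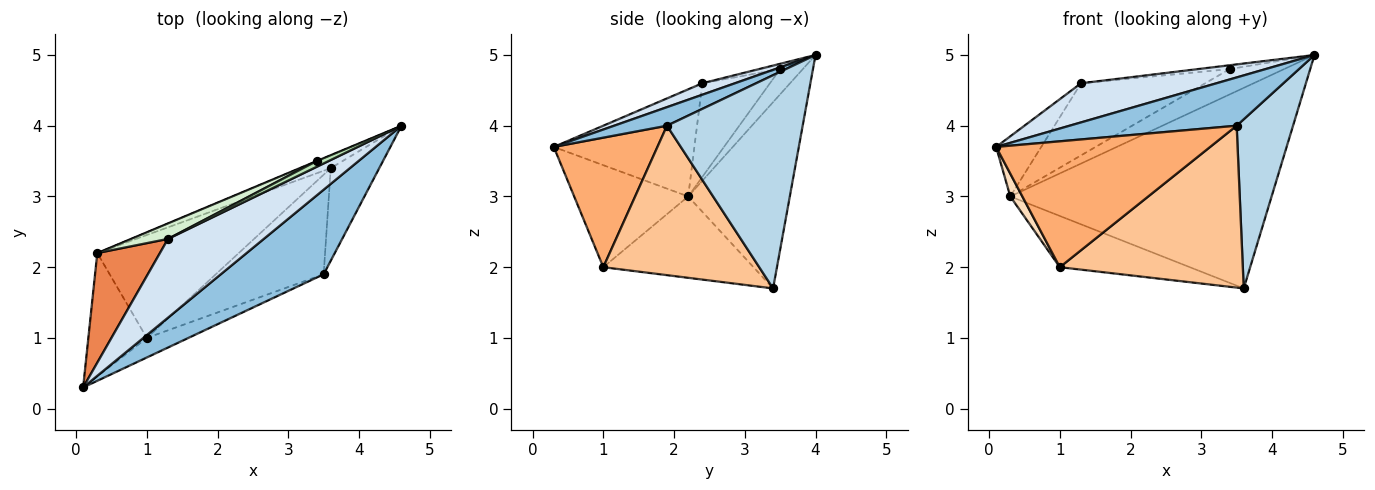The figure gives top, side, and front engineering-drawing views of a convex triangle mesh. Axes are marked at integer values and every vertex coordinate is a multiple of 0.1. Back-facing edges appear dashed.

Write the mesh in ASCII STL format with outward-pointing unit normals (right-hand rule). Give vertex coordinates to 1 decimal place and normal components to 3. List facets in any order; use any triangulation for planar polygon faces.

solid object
 facet normal -0.362 0.930 -0.060
  outer loop
   vertex 0.3 2.2 3.0
   vertex 4.6 4.0 5.0
   vertex 3.6 3.4 1.7
  endloop
 endfacet
 facet normal 0.155 -0.490 0.858
  outer loop
   vertex 3.5 1.9 4.0
   vertex 4.6 4.0 5.0
   vertex 0.1 0.3 3.7
  endloop
 endfacet
 facet normal 0.904 -0.375 -0.206
  outer loop
   vertex 3.5 1.9 4.0
   vertex 3.6 3.4 1.7
   vertex 4.6 4.0 5.0
  endloop
 endfacet
 facet normal 0.107 -0.443 0.890
  outer loop
   vertex 1.3 2.4 4.6
   vertex 0.1 0.3 3.7
   vertex 4.6 4.0 5.0
  endloop
 endfacet
 facet normal -0.832 0.267 0.487
  outer loop
   vertex 1.3 2.4 4.6
   vertex 0.3 2.2 3.0
   vertex 0.1 0.3 3.7
  endloop
 endfacet
 facet normal 0.432 -0.891 -0.138
  outer loop
   vertex 1.0 1.0 2.0
   vertex 3.5 1.9 4.0
   vertex 0.1 0.3 3.7
  endloop
 endfacet
 facet normal 0.587 -0.689 -0.424
  outer loop
   vertex 1.0 1.0 2.0
   vertex 3.6 3.4 1.7
   vertex 3.5 1.9 4.0
  endloop
 endfacet
 facet normal -0.864 -0.091 -0.495
  outer loop
   vertex 1.0 1.0 2.0
   vertex 0.1 0.3 3.7
   vertex 0.3 2.2 3.0
  endloop
 endfacet
 facet normal -0.458 0.396 -0.796
  outer loop
   vertex 1.0 1.0 2.0
   vertex 0.3 2.2 3.0
   vertex 3.6 3.4 1.7
  endloop
 endfacet
 facet normal -0.384 0.923 -0.006
  outer loop
   vertex 3.4 3.5 4.8
   vertex 4.6 4.0 5.0
   vertex 0.3 2.2 3.0
  endloop
 endfacet
 facet normal -0.347 0.520 0.780
  outer loop
   vertex 3.4 3.5 4.8
   vertex 1.3 2.4 4.6
   vertex 4.6 4.0 5.0
  endloop
 endfacet
 facet normal -0.470 0.863 0.186
  outer loop
   vertex 3.4 3.5 4.8
   vertex 0.3 2.2 3.0
   vertex 1.3 2.4 4.6
  endloop
 endfacet
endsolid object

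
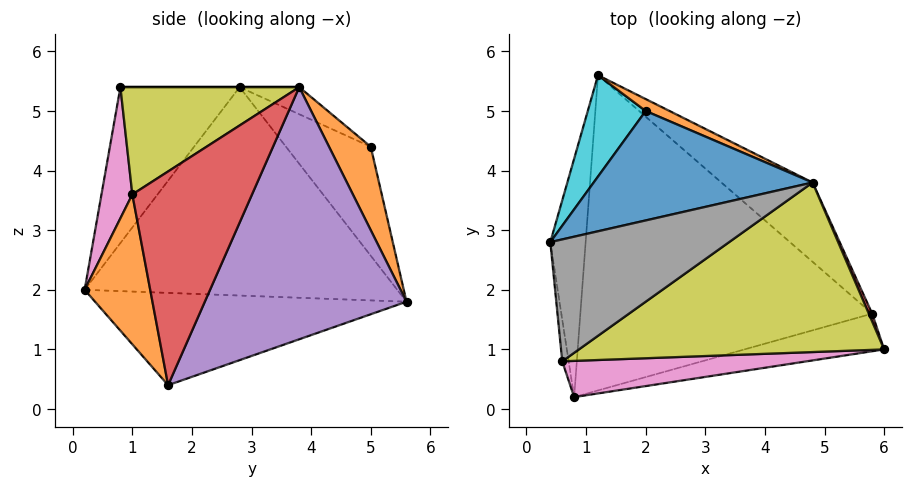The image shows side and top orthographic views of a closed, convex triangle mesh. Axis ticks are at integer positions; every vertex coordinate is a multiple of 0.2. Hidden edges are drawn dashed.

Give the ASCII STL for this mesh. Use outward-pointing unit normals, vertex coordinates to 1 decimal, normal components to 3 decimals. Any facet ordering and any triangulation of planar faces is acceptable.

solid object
 facet normal -0.984 0.067 -0.167
  outer loop
   vertex 0.8 0.2 2.0
   vertex 0.4 2.8 5.4
   vertex 1.2 5.6 1.8
  endloop
 endfacet
 facet normal 0.207 -0.959 -0.193
  outer loop
   vertex 5.8 1.6 0.4
   vertex 6.0 1.0 3.6
   vertex 0.8 0.2 2.0
  endloop
 endfacet
 facet normal -0.301 -0.013 -0.953
  outer loop
   vertex 5.8 1.6 0.4
   vertex 0.8 0.2 2.0
   vertex 1.2 5.6 1.8
  endloop
 endfacet
 facet normal 0.922 0.386 0.015
  outer loop
   vertex 4.8 3.8 5.4
   vertex 6.0 1.0 3.6
   vertex 5.8 1.6 0.4
  endloop
 endfacet
 facet normal 0.602 0.768 -0.218
  outer loop
   vertex 4.8 3.8 5.4
   vertex 5.8 1.6 0.4
   vertex 1.2 5.6 1.8
  endloop
 endfacet
 facet normal -0.994 -0.099 -0.041
  outer loop
   vertex 0.6 0.8 5.4
   vertex 0.4 2.8 5.4
   vertex 0.8 0.2 2.0
  endloop
 endfacet
 facet normal 0.096 -0.979 0.178
  outer loop
   vertex 0.6 0.8 5.4
   vertex 0.8 0.2 2.0
   vertex 6.0 1.0 3.6
  endloop
 endfacet
 facet normal 0.000 0.000 1.000
  outer loop
   vertex 0.6 0.8 5.4
   vertex 4.8 3.8 5.4
   vertex 0.4 2.8 5.4
  endloop
 endfacet
 facet normal 0.301 -0.421 0.856
  outer loop
   vertex 0.6 0.8 5.4
   vertex 6.0 1.0 3.6
   vertex 4.8 3.8 5.4
  endloop
 endfacet
 facet normal -0.671 0.650 0.356
  outer loop
   vertex 2.0 5.0 4.4
   vertex 1.2 5.6 1.8
   vertex 0.4 2.8 5.4
  endloop
 endfacet
 facet normal -0.108 0.475 0.873
  outer loop
   vertex 2.0 5.0 4.4
   vertex 0.4 2.8 5.4
   vertex 4.8 3.8 5.4
  endloop
 endfacet
 facet normal 0.361 0.927 0.103
  outer loop
   vertex 2.0 5.0 4.4
   vertex 4.8 3.8 5.4
   vertex 1.2 5.6 1.8
  endloop
 endfacet
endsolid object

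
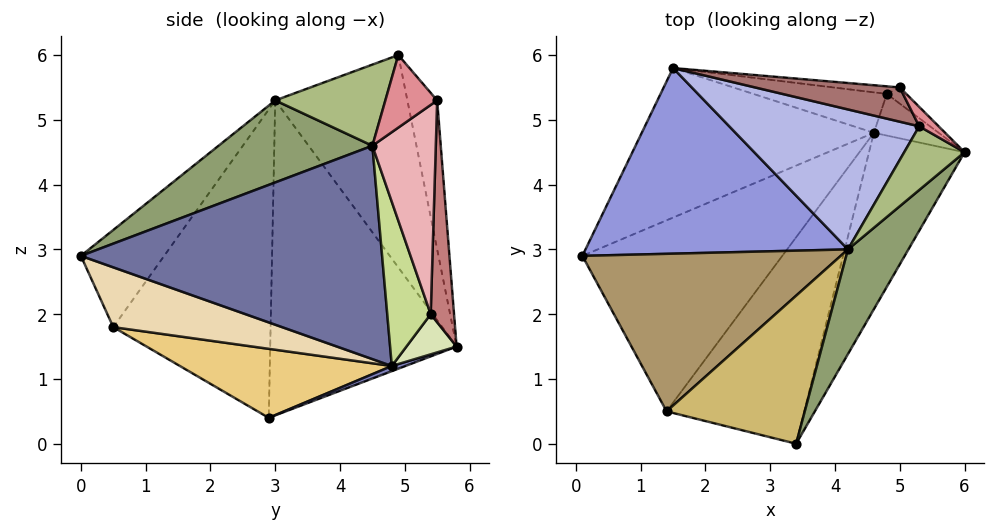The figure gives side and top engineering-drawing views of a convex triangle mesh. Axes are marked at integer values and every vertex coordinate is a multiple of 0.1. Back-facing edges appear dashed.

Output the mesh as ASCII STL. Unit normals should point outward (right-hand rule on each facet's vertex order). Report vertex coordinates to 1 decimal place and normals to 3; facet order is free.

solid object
 facet normal 0.855 -0.349 -0.383
  outer loop
   vertex 4.6 4.8 1.2
   vertex 6.0 4.5 4.6
   vertex 3.4 0.0 2.9
  endloop
 endfacet
 facet normal 0.021 0.346 -0.938
  outer loop
   vertex 4.6 4.8 1.2
   vertex 0.1 2.9 0.4
   vertex 1.5 5.8 1.5
  endloop
 endfacet
 facet normal -0.762 0.127 0.635
  outer loop
   vertex 4.2 3.0 5.3
   vertex 1.5 5.8 1.5
   vertex 0.1 2.9 0.4
  endloop
 endfacet
 facet normal -0.733 0.183 0.655
  outer loop
   vertex 4.2 3.0 5.3
   vertex 5.3 4.9 6.0
   vertex 1.5 5.8 1.5
  endloop
 endfacet
 facet normal 0.663 -0.568 0.488
  outer loop
   vertex 4.2 3.0 5.3
   vertex 3.4 0.0 2.9
   vertex 6.0 4.5 4.6
  endloop
 endfacet
 facet normal 0.662 -0.565 0.492
  outer loop
   vertex 4.2 3.0 5.3
   vertex 6.0 4.5 4.6
   vertex 5.3 4.9 6.0
  endloop
 endfacet
 facet normal 0.916 0.177 -0.361
  outer loop
   vertex 4.8 5.4 2.0
   vertex 6.0 4.5 4.6
   vertex 4.6 4.8 1.2
  endloop
 endfacet
 facet normal 0.186 0.763 -0.619
  outer loop
   vertex 4.8 5.4 2.0
   vertex 4.6 4.8 1.2
   vertex 1.5 5.8 1.5
  endloop
 endfacet
 facet normal -0.766 -0.041 0.642
  outer loop
   vertex 1.4 0.5 1.8
   vertex 4.2 3.0 5.3
   vertex 0.1 2.9 0.4
  endloop
 endfacet
 facet normal -0.514 -0.448 0.731
  outer loop
   vertex 1.4 0.5 1.8
   vertex 3.4 0.0 2.9
   vertex 4.2 3.0 5.3
  endloop
 endfacet
 facet normal 0.306 -0.351 -0.885
  outer loop
   vertex 1.4 0.5 1.8
   vertex 0.1 2.9 0.4
   vertex 4.6 4.8 1.2
  endloop
 endfacet
 facet normal 0.367 -0.391 -0.844
  outer loop
   vertex 1.4 0.5 1.8
   vertex 4.6 4.8 1.2
   vertex 3.4 0.0 2.9
  endloop
 endfacet
 facet normal -0.653 0.413 0.634
  outer loop
   vertex 5.0 5.5 5.3
   vertex 1.5 5.8 1.5
   vertex 5.3 4.9 6.0
  endloop
 endfacet
 facet normal 0.126 0.991 -0.038
  outer loop
   vertex 5.0 5.5 5.3
   vertex 4.8 5.4 2.0
   vertex 1.5 5.8 1.5
  endloop
 endfacet
 facet normal 0.760 0.617 0.204
  outer loop
   vertex 5.0 5.5 5.3
   vertex 5.3 4.9 6.0
   vertex 6.0 4.5 4.6
  endloop
 endfacet
 facet normal 0.683 0.728 -0.063
  outer loop
   vertex 5.0 5.5 5.3
   vertex 6.0 4.5 4.6
   vertex 4.8 5.4 2.0
  endloop
 endfacet
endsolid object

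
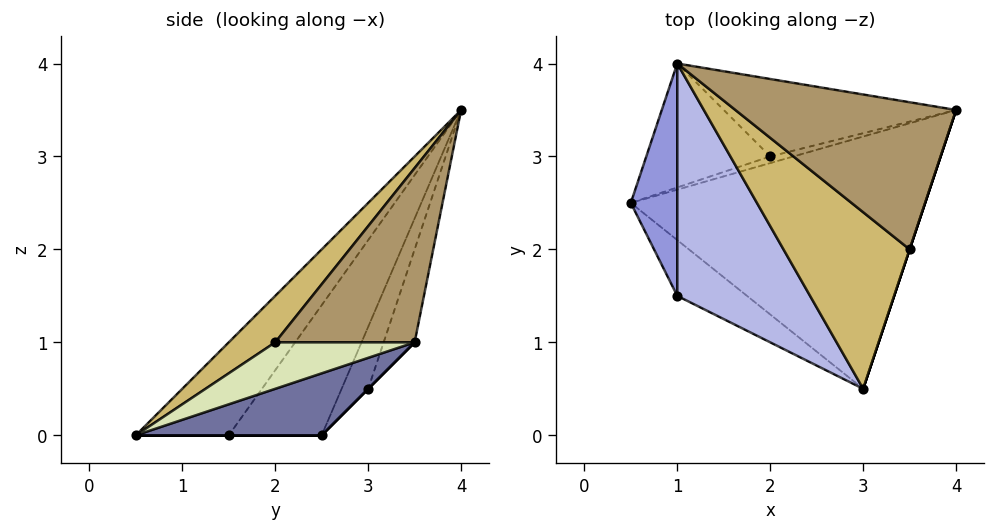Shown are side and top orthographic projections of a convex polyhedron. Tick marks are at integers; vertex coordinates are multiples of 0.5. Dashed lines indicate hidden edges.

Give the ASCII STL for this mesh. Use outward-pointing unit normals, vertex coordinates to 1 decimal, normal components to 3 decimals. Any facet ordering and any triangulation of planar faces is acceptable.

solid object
 facet normal 0.200 0.249 -0.948
  outer loop
   vertex 3.0 0.5 0.0
   vertex 0.5 2.5 0.0
   vertex 4.0 3.5 1.0
  endloop
 endfacet
 facet normal 0.000 0.000 -1.000
  outer loop
   vertex 1.0 1.5 0.0
   vertex 0.5 2.5 0.0
   vertex 3.0 0.5 0.0
  endloop
 endfacet
 facet normal -0.852 -0.426 0.304
  outer loop
   vertex 1.0 1.5 0.0
   vertex 1.0 4.0 3.5
   vertex 0.5 2.5 0.0
  endloop
 endfacet
 facet normal -0.377 -0.754 0.538
  outer loop
   vertex 1.0 1.5 0.0
   vertex 3.0 0.5 0.0
   vertex 1.0 4.0 3.5
  endloop
 endfacet
 facet normal 0.000 0.707 -0.707
  outer loop
   vertex 2.0 3.0 0.5
   vertex 4.0 3.5 1.0
   vertex 0.5 2.5 0.0
  endloop
 endfacet
 facet normal -0.183 0.913 -0.365
  outer loop
   vertex 2.0 3.0 0.5
   vertex 0.5 2.5 0.0
   vertex 1.0 4.0 3.5
  endloop
 endfacet
 facet normal -0.142 0.924 -0.355
  outer loop
   vertex 2.0 3.0 0.5
   vertex 1.0 4.0 3.5
   vertex 4.0 3.5 1.0
  endloop
 endfacet
 facet normal 0.949 -0.316 0.000
  outer loop
   vertex 3.5 2.0 1.0
   vertex 3.0 0.5 0.0
   vertex 4.0 3.5 1.0
  endloop
 endfacet
 facet normal 0.607 -0.202 0.769
  outer loop
   vertex 3.5 2.0 1.0
   vertex 4.0 3.5 1.0
   vertex 1.0 4.0 3.5
  endloop
 endfacet
 facet normal 0.278 -0.595 0.754
  outer loop
   vertex 3.5 2.0 1.0
   vertex 1.0 4.0 3.5
   vertex 3.0 0.5 0.0
  endloop
 endfacet
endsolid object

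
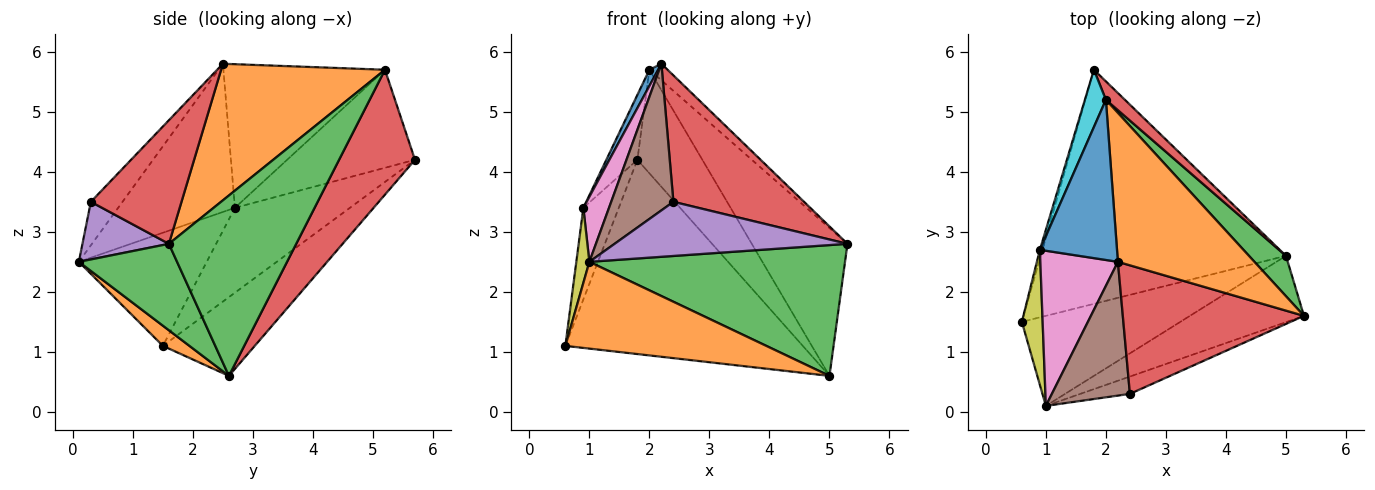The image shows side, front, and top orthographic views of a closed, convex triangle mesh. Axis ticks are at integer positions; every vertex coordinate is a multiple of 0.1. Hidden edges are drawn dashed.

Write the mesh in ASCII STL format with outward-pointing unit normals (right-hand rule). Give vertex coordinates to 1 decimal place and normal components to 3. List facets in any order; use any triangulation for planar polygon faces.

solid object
 facet normal -0.240 0.620 -0.747
  outer loop
   vertex 5.0 2.6 0.6
   vertex 0.6 1.5 1.1
   vertex 1.8 5.7 4.2
  endloop
 endfacet
 facet normal 0.091 -0.691 -0.717
  outer loop
   vertex 1.0 0.1 2.5
   vertex 0.6 1.5 1.1
   vertex 5.0 2.6 0.6
  endloop
 endfacet
 facet normal 0.324 -0.844 -0.428
  outer loop
   vertex 1.0 0.1 2.5
   vertex 5.0 2.6 0.6
   vertex 5.3 1.6 2.8
  endloop
 endfacet
 facet normal 0.437 -0.631 0.641
  outer loop
   vertex 2.4 0.3 3.5
   vertex 5.3 1.6 2.8
   vertex 2.2 2.5 5.8
  endloop
 endfacet
 facet normal 0.333 -0.898 -0.287
  outer loop
   vertex 2.4 0.3 3.5
   vertex 1.0 0.1 2.5
   vertex 5.3 1.6 2.8
  endloop
 endfacet
 facet normal -0.352 -0.692 0.631
  outer loop
   vertex 2.4 0.3 3.5
   vertex 2.2 2.5 5.8
   vertex 1.0 0.1 2.5
  endloop
 endfacet
 facet normal -0.870 -0.191 0.455
  outer loop
   vertex 0.9 2.7 3.4
   vertex 1.0 0.1 2.5
   vertex 2.2 2.5 5.8
  endloop
 endfacet
 facet normal -0.955 0.294 -0.029
  outer loop
   vertex 0.9 2.7 3.4
   vertex 1.8 5.7 4.2
   vertex 0.6 1.5 1.1
  endloop
 endfacet
 facet normal -0.979 -0.100 0.180
  outer loop
   vertex 0.9 2.7 3.4
   vertex 0.6 1.5 1.1
   vertex 1.0 0.1 2.5
  endloop
 endfacet
 facet normal -0.951 0.231 0.204
  outer loop
   vertex 2.0 5.2 5.7
   vertex 1.8 5.7 4.2
   vertex 0.9 2.7 3.4
  endloop
 endfacet
 facet normal -0.880 -0.048 0.473
  outer loop
   vertex 2.0 5.2 5.7
   vertex 0.9 2.7 3.4
   vertex 2.2 2.5 5.8
  endloop
 endfacet
 facet normal 0.705 0.078 0.705
  outer loop
   vertex 2.0 5.2 5.7
   vertex 2.2 2.5 5.8
   vertex 5.3 1.6 2.8
  endloop
 endfacet
 facet normal 0.789 0.593 0.162
  outer loop
   vertex 2.0 5.2 5.7
   vertex 5.3 1.6 2.8
   vertex 5.0 2.6 0.6
  endloop
 endfacet
 facet normal 0.755 0.646 0.115
  outer loop
   vertex 2.0 5.2 5.7
   vertex 5.0 2.6 0.6
   vertex 1.8 5.7 4.2
  endloop
 endfacet
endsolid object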